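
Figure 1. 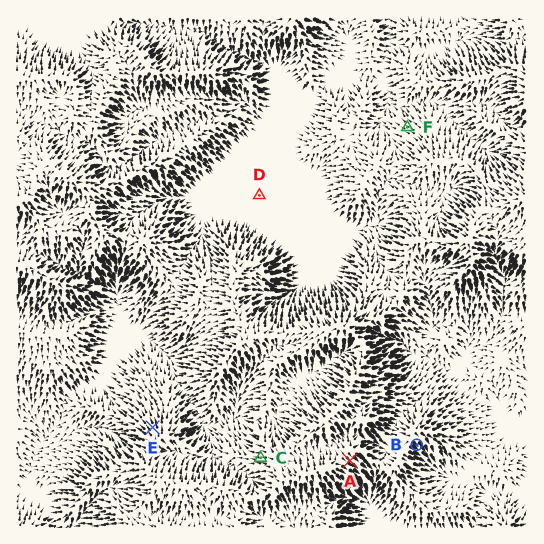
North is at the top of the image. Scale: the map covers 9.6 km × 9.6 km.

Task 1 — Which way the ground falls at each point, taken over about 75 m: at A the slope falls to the SE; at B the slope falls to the SE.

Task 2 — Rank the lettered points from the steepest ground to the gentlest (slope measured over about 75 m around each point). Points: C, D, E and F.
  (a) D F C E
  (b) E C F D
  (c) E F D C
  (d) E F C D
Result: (b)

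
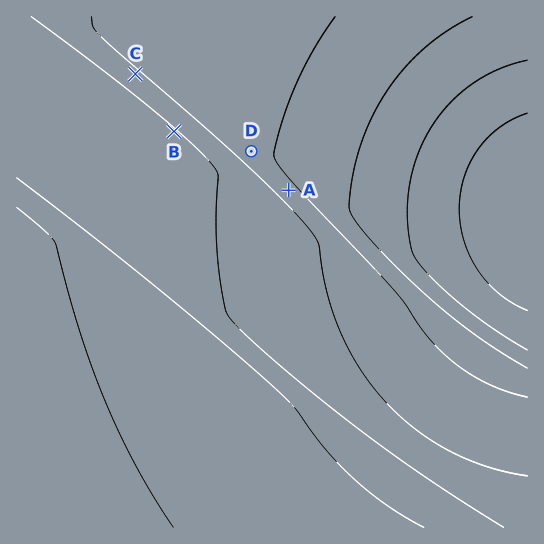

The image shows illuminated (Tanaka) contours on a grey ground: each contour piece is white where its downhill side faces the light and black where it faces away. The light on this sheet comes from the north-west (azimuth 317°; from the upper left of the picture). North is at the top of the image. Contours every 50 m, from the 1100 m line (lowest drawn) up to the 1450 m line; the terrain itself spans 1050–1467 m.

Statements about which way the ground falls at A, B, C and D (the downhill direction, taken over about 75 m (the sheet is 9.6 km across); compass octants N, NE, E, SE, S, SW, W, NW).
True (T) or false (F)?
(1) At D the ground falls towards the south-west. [F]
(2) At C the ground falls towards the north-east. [T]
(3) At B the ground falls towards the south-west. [F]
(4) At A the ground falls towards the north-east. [T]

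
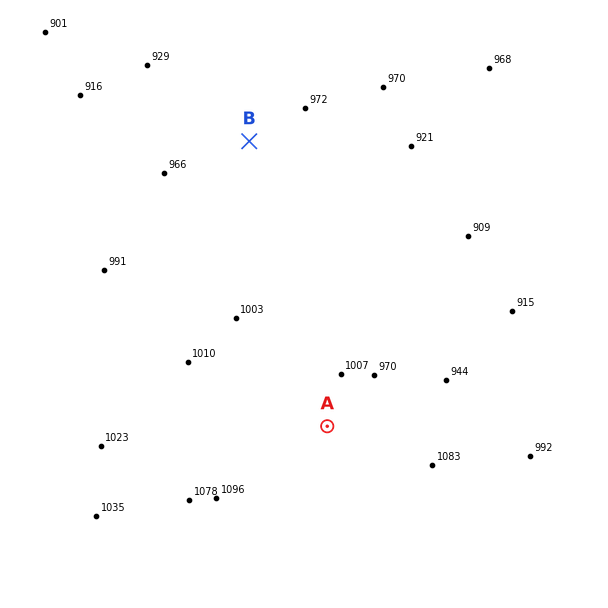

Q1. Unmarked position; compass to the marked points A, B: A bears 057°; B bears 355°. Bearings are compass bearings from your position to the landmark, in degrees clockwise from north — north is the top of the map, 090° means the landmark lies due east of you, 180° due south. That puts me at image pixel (277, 459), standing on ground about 1065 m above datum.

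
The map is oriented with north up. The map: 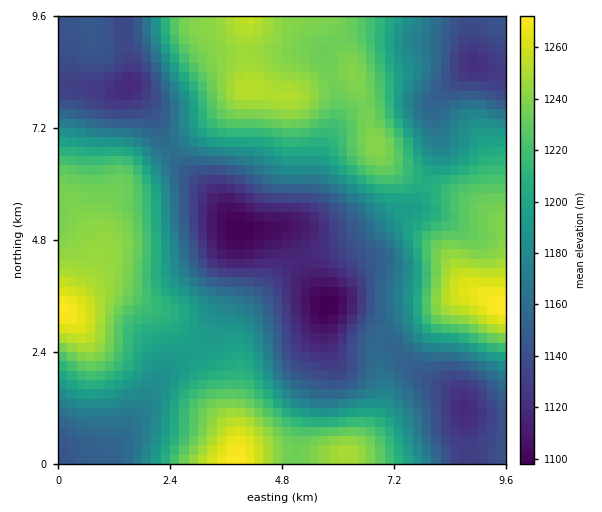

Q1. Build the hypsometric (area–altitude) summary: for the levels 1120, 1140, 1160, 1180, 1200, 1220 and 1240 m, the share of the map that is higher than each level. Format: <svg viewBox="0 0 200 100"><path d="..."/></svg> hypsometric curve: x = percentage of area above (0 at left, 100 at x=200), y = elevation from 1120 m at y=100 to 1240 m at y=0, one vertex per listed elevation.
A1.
<svg viewBox="0 0 200 100"><path d="M188 100l-24-17-28-16-23-17-26-17-25-16-35-17"/></svg>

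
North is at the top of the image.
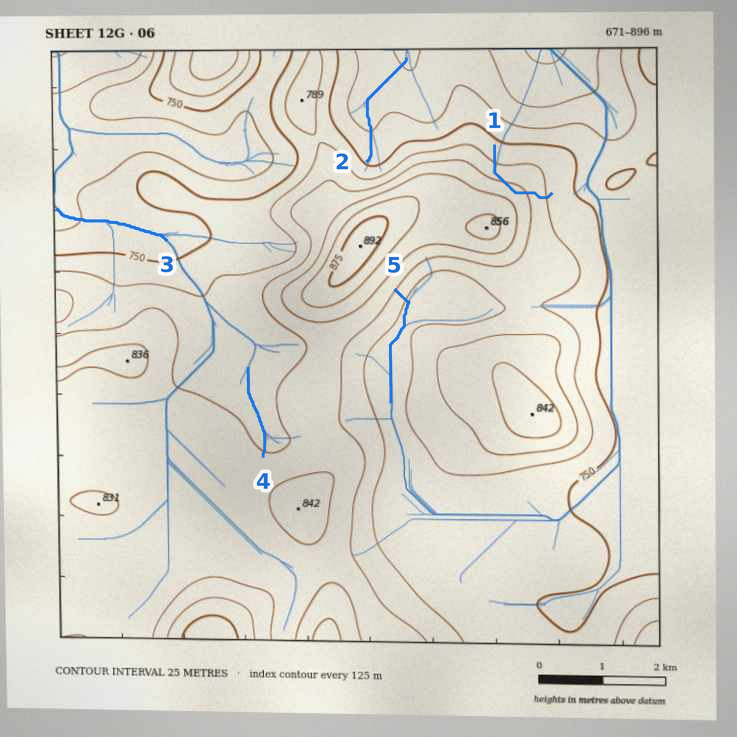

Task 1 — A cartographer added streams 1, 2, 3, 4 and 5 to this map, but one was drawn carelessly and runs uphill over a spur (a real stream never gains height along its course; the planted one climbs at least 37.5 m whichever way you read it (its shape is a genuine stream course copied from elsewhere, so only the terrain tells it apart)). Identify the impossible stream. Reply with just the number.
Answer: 1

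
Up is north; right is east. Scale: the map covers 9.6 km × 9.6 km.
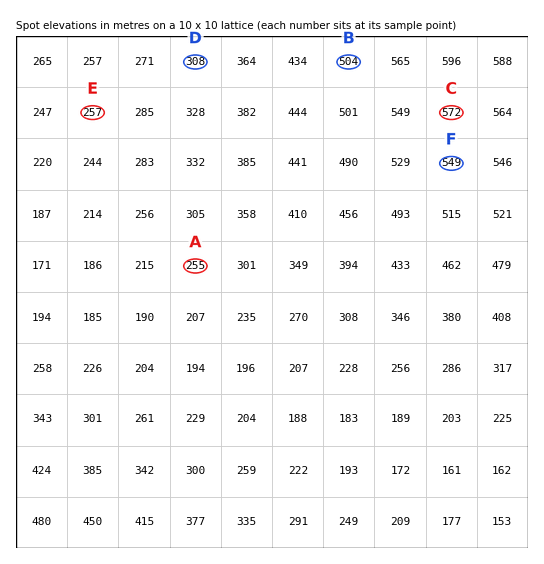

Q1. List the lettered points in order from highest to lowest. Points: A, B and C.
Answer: C B A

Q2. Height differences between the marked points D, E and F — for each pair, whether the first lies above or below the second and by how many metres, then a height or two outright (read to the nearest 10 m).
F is above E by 290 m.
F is above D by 240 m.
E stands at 260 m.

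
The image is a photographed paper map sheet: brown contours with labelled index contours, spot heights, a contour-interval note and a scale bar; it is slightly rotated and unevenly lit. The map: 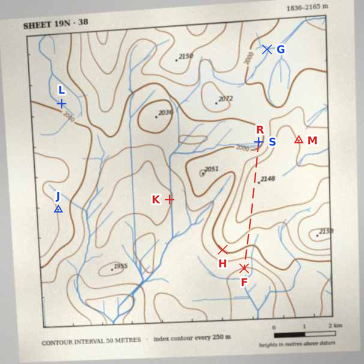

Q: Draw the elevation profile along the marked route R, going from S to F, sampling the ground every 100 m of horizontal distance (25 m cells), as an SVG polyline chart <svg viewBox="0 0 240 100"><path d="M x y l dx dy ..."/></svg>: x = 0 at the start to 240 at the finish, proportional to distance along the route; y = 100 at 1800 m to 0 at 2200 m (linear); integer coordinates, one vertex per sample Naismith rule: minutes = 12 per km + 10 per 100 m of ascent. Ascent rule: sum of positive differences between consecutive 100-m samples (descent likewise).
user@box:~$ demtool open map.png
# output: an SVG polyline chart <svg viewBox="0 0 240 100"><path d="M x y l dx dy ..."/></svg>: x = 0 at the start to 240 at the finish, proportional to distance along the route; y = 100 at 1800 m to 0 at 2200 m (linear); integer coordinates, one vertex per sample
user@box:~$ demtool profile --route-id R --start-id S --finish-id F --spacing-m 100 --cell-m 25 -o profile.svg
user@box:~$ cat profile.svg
<svg viewBox="0 0 240 100"><path d="M0 55l6-2 6-3 5-4 6-5 6-6 6-5 6-4 6-4 5-3 6-2 6-2 6-1 6 0 6 0 5 0 6 1 6 0 6 0 6 1 6 1 5 2 6 2 6 2 6 3 6 2 5 3 6 2 6 3 6 2 6 2 6 3 5 2 6 2 6 3 6 3 6 4 6 3 5 4 6 4 6 4 6 3 1 0"/></svg>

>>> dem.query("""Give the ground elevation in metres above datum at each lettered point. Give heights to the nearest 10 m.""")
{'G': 1980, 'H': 2000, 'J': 2050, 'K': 1900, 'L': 1990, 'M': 2100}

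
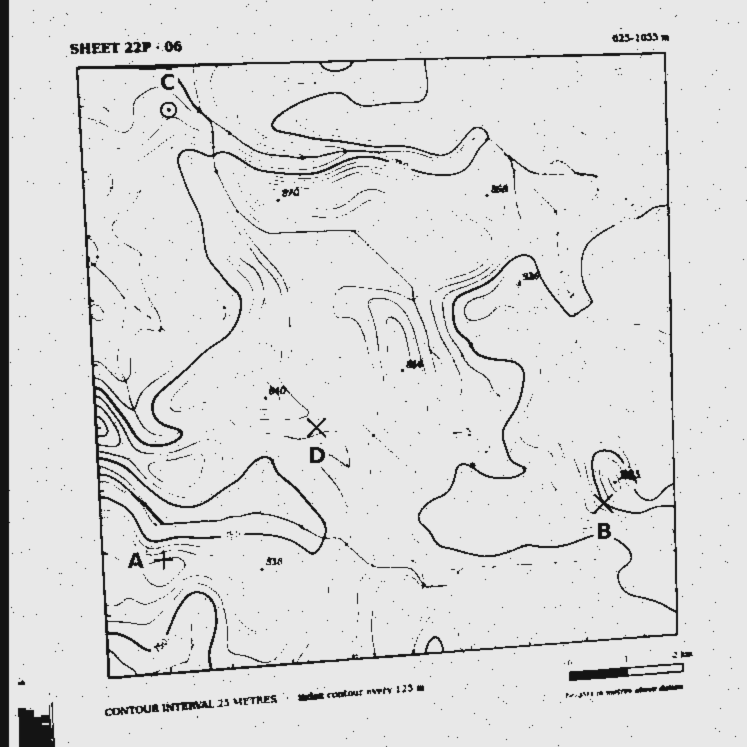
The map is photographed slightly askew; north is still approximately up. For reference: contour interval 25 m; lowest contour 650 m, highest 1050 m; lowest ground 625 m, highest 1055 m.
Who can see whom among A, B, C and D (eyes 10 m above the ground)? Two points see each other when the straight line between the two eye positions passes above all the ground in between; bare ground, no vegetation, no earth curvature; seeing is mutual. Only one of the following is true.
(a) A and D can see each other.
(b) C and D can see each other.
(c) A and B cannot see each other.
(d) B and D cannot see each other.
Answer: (a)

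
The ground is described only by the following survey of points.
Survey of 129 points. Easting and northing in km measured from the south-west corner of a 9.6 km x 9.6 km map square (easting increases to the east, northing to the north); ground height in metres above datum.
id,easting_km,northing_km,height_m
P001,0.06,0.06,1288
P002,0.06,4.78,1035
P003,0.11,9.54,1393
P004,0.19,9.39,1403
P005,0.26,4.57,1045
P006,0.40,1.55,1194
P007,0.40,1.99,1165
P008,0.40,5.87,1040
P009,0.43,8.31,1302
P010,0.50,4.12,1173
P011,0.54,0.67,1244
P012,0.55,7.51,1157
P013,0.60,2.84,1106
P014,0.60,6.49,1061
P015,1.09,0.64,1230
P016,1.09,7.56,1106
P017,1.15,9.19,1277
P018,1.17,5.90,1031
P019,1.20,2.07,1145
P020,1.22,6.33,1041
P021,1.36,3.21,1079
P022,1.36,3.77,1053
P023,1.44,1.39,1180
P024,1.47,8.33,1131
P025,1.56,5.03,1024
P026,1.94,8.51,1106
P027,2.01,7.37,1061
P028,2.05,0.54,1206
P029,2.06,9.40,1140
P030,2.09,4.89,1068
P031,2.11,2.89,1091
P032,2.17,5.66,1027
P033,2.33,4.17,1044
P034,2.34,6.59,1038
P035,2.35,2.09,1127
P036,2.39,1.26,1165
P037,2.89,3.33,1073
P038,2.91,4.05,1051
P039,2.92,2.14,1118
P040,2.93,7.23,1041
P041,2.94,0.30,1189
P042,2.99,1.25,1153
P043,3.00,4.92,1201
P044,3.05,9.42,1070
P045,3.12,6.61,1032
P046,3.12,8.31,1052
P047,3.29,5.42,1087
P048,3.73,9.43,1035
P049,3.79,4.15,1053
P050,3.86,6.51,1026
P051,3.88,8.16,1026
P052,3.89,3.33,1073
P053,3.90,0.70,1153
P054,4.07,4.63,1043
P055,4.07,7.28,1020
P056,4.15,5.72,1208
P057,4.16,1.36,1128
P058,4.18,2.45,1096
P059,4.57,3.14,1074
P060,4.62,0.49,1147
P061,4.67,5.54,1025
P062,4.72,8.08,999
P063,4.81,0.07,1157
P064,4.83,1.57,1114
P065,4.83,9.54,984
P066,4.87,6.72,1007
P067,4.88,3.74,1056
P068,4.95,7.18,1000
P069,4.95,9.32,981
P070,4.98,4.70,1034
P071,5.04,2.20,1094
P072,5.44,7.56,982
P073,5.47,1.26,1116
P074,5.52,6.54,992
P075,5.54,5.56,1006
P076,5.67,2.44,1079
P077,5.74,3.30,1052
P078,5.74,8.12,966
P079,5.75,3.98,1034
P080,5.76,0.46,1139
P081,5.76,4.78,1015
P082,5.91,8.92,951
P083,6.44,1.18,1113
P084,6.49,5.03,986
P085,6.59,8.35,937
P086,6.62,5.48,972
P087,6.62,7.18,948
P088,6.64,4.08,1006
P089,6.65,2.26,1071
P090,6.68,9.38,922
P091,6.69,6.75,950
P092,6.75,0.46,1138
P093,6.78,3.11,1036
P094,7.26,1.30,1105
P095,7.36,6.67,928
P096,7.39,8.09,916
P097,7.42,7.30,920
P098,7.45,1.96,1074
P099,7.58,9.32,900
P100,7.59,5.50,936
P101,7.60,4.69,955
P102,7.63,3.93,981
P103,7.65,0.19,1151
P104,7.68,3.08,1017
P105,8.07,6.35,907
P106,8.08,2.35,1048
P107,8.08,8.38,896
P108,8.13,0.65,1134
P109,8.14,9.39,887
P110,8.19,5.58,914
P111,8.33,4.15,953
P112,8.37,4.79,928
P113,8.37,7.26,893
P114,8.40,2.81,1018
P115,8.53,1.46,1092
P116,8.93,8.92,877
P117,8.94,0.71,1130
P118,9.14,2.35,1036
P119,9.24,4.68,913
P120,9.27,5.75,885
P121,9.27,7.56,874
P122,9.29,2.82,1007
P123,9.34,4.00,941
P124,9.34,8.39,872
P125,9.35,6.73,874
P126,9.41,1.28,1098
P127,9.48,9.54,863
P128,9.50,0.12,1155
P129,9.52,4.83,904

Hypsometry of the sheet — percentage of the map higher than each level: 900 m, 93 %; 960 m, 81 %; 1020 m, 67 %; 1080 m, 36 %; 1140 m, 17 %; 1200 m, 6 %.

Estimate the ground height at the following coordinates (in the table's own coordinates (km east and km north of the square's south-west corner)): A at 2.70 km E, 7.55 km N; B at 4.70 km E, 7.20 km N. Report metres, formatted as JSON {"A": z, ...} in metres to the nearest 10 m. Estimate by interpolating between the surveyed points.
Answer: {"A": 1050, "B": 1010}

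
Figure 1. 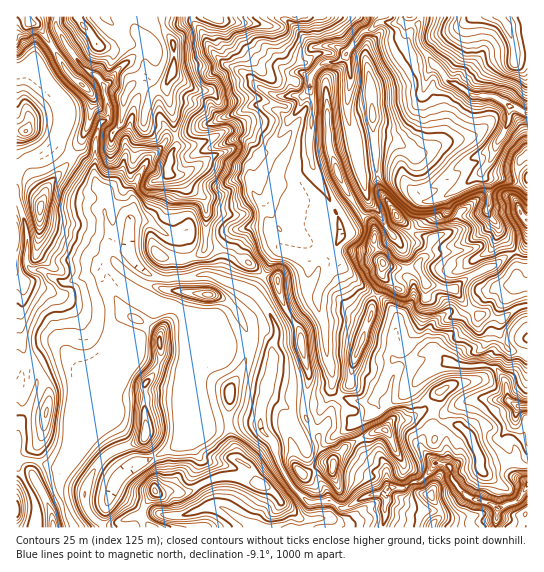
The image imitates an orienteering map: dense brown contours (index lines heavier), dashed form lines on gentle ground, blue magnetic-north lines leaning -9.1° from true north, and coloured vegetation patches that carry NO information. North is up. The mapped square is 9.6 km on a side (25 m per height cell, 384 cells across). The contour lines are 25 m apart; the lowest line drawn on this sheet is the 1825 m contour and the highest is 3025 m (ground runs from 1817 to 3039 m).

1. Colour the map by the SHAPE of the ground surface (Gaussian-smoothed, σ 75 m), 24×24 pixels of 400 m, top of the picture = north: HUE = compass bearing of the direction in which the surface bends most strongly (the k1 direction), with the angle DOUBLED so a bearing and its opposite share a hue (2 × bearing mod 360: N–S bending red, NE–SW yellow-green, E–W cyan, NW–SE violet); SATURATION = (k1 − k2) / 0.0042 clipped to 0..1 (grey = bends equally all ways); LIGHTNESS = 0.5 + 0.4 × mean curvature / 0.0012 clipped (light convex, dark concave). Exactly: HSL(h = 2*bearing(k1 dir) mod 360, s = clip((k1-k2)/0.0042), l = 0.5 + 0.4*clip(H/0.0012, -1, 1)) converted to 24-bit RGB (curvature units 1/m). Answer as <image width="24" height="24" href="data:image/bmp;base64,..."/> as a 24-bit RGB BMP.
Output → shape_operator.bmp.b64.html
<image width="24" height="24" href="data:image/bmp;base64,Qk32BgAAAAAAADYAAAAoAAAAGAAAABgAAAABABgAAAAAAMAGAAATCwAAEwsAAAAAAAAAAAAAMb6jwe6eJww1d+N8PkzBz4mrvrEOa4sKObgtr09/fkdcfU9AjcVARcngs6jeSUDIwp2qKzF2g22W4Nh6Y4a5usDlAhE79NfhwCuqhdt1SCl+2NydGjQ4tEqb9Nfut7nmiFnKSlU5c2JZisewyfTmMQINMBQDg/cySnEVCCsXJabY7fbVPRVhMA4D6cYZADMZx11tiEVgN2Vv6by6N11aHF8/19OQvo6yV0O21ozkgqvNv+rJMQEy0+z484vQR7SxqpK8axuaavdkKLoAMwAy3undhsq4xhNrmj9FgKlXSW1wSZpu5rHetSx5HHgNQ14vbz1fgHWw2+3goVuDOxSHXyk1k+Sh8K3jbkNfUu1iS5vAkRhoL4SfqN2ZaFSEgqawT0173dypRFBuXXlpUW5LxlK67+zcOEdvYHFjV39Era09Phk0gLd7dUuecrdOGmwdzY/5+vDRSipaX5+jc4q0osqPW5Wcy25pRmt77ePPNUBifX5/YWNyQK9319SUTkFpdG18o3ZrnK10Nkprm293q8SFYqajl1qRIE0mqNUozm3UsmGGP4U7jYZZnqpgSy4DYHSGxdOUUkF3e35+ZHF+UljI3MeSR1Joa2l/hq20xKSeOElgi3KEzL2AKk5q4IN6R4V9g5tfMlJDx5DQ2K/hfWXCMzep0nLIdI2Djqx5blNzen92d359K2FV9r2vOFZobYKCYn1pv4+DT156VkVp4PK9GhE757mPTY17WXeMh2eDQHZCY08idFEUZxgrgMZXd6RvcFNgeGh1ho1/cX59SE1j9/LIPkSHdHV9b293npZ2m2CTMy9n6/bVEAsoxcGK4LWNQ1Buo3lpVT87lVaHx4WEb8fHfszGnpp6WlZlcIJwgZKDdWGDcpyqW+l+tj6neG1qcWFvkquJk3WdKXGO0++9KhdHYoh29uHUJzhPoDtVeoo5SJCtv9q7hKbQXkFloo58ZGuNka+tdIGMZHmQj4lhYEU0iD4w0Fqla9/OeayrXCVX0vjHTy5NTER8dqWq67SaLAcWGqRj3+a/Nq5oVsWXXUuXyIHbkcbElUCic5lRdmR/gmJvaJateS/FI9ATTbEbdyMaWjMnKoSm6/XWSDVpU4N5YTtSih9D0/jjLSfao+bIkozdyD2YQmcyVG5KihtAabNaYIltY2dyb6aUaypq2a6hoKPXv3bLWZWxyOnnMNPNsEwlekhxemyKThx1zO3k1PfytkDgvFRfVIhGIJdL78TzrzGfdBCgwNSNbXyJbYCHZoRtNT9vwNada1JHu3RSTrN+l7hjZS1dgWlxf4mIdH2AGVZY/fzOLgUaIYgg6rTklJDSac/OHxpW+j0+XhB73/LEWmiIdGmHkmZ0NzpXj2w6e3pBsagxYLhndcqVNzZ6eoR8f318fXV/Xilgff+Z/1TQitv/aGPD8ojAuMM3JwQv1fjTJlek9N7XN01OWGx5i09tayBsxKtijLh6f+SsbrisTZaGdUdwd31/gIqJYi5kz/3OEAAz1P/MJg0RHScMDT4O/c7eACTgyP/gQYt1ynx1xoWmGxU1jpUsDrew+NP1vtjkyYKqdqFOHj1IcIhwdIJ7ZXqDgiWauPmrB58edi4WiUhkZpFdT39YHT8UIygL+rEAUnA6TG5SyXuHBgVn+ffSjCFuCCsX69KvSqmc44qtRWPLVH96i5J5MC1p0fm2YSN01rFhekaWg6+2uJq6g2acX5NOCSoz8N3bzsDnPnSJS0qKAEC5/8zNOSzCd9HUc9gnJ3tn65O3xDjWbXicVaCjGyBk9vvQJBdB19RvW6OgaImjknacopCwy6PPDGltadpfu8aEek6SNitI99CTADtLQdmZuTOE2d+zglSVT6APHnAypV2ad2jBHReL+f3OEQot5evIa5yDPENRfnJpjKqKYHus35u+MyIAkm9SZDNRmiRpzP/dCgJN0ZCAtm2+xrp/bqXW1urvWD+MgilIoqYuBiJE9/nSCQ0q8/HYhHyhUVV7XK6DczAmQRkMNx0Oqsd8XXRFWxtezP/aMwANIdFQkrBPS1x18PLTU4x+bjAhWiY9dLeRmH1WIVSrN9UAMgZT5/bVb1KBmWRxSxc1ij5LXp+dpobFy+fbG2JDjv6hMAMo1+zZj6DNWIGeWE1s8fTXUC9YcSw2V4ZYaVNEjK5gZXIxuXwnAzAh9vDVSjdXlEmZozydl6uUa52WTWxrqtB+sYriDtvejEfDfNp7cFNih3OAcKiJosxngRORvtPdhZDFdZ/N0224gVvItsHbnaLXAJQ8qkRgNCJeWmmlxJqoqIexcrC6Xa9v"/>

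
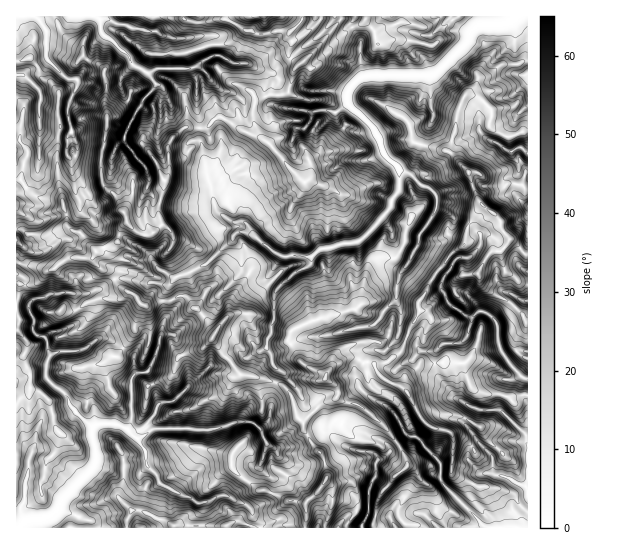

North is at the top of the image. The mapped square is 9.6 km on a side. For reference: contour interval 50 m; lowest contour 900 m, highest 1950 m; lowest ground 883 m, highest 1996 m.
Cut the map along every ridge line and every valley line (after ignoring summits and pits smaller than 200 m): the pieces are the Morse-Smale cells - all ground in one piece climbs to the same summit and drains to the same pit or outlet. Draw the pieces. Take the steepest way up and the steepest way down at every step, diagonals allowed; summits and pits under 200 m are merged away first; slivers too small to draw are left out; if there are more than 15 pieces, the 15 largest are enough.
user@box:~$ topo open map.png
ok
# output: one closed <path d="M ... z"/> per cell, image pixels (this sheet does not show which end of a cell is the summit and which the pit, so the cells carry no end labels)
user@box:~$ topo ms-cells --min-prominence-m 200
<path d="M93 257l-23 0-21 14-33-9 0 265 243 1 1-3-7-8-2-8-19-11 29-35 6-20-7-14 8-7 3-12-8-3-9 0-9 6-3 8-28 8-63 0-9 7 1-6 10-13 4-11 4-3 12-2 15-14 0-18-12-31-3-3-12-1 4-15-2-17-14 3-8-1-8-11-14-6-6-12-11-6-9-8z"/><path d="M225 16l-209 1 0 244 2 2 21 4 10 4 21-14 23 0 4-6 20-8 6-17 4-3 10 9 6 3 10-2 8-8-2-8 0-12 5-18 0-8 5-8-1-25 4-8 11-10 17-1-4-30 1-14-5-14 10-8 9-5 10 0 16 8 13 0 15 11 1 21 17-1 6-5 4-20 6-5-10-8 0-10 3-4-3-10-14-2-16 4-18-7-14-8z"/><path d="M527 16l-224 0-4 9-10 8 3 9-3 5 0 10 10 8-6 5-4 20-6 5-14 0-2 3 4 6 11 4 27 4 25 0 3 10 6 6 10 4 8 1 12-5 2 2 9 24 13 12 3 5-1 20-7 8-1 8-10 11 10 11 4 13 4 5 14 5 6-9 1-9 13-19 4-10-2-12-8-6-8-3-6-7 5-4 15-1 16-18-1-4 8-21 1-16 7-16 7-2 12 6 9 12-3 13 13 9 11 1 15-6z"/><path d="M266 96l-9 3-4 8 0 15 6 15-17-6-20-14-7 2-9 9-5 0-2 3 8 44 9 35 15 11 12 0 12 16 26 19 12-1 18 2 10-8 38-8 29-30 4-12 7-8 1-20-3-5-13-12-9-24-2-2-12 5-8-1-10-4-6-6-3-10-25 0-27-4-11-4z"/><path d="M382 219l-23 22-18 3-23 7-7 7 0 5-5 5-11 4-20 21 0 24-4 17-4 7 0 8 5 8 0 6 7 7-3 12 9 5 6 7 5 20 6 7 19-17 16-7 2-4-3-7-11-8 2-5 8-9 14-7 9 2 5 4 16 1 10-3 12-10 8-22 10-15 0-12 20-32-6-7-19-12-4 1-11-5-7-10-1-8z"/><path d="M354 357l-9 2-10 5-8 9-2 5 11 8 3 7-1 6 21 6 20 16 9 9 17 27 2 9-15 13-5 8 9 12 0 4-5 8 0 8 4 8 12-11 6-3 9 0 16 15 47 0-21-22 5-8 0-5 7-15 5-4-13-15 0-8 6-6 6-2-16-20 5-13 4-3-20-10-14-19-5-14-13 0-12 9-4 4-2 11-20-9-6-6-3-9-11-1z"/><path d="M190 127l-7 1-8 7-7 11 1 25-5 8 0 8-5 18 0 12 2 8-8 8-10 2-6-3-10-9-4 3-6 17-20 8-4 6 0 4 9 8 11 6 6 12 14 6 10 12 19-4 2-8 11-16 30-12 27-24 3-8 11-1 7 2-10-13-12 0-15-11-9-35-4-28-4-9 1-9z"/><path d="M246 232l-11 1-3 8-27 24-30 12-6 8 0 8 4 6 5-3 9 1 6 10 7 4 15 20-3 7 1 3 28 34 13 1 21 7 4-13-7-7 0-6-5-8 0-8 4-7 4-17 0-24 20-21 11-4 5-5 0-5-18-3-12 1-24-19z"/><path d="M447 361l-12 3 1 9 18 24 19 10-4 3-5 13 16 20-6 2-6 6 0 8 13 15-5 4-7 15 0 5-5 8 22 22 41 0 1-133-21 2-10-4-8 2-14-4-6-6-5-22z"/><path d="M185 296l-7 0-5 3 3 8-12 14-3 13 12 1 3 3 12 31 1 16-12 14-4 2-12 2-4 3-4 11-10 13-1 6 9-7 63 0 28-8 3-8 9-6 17 2 4-26-10-4-24-4-28-34-1-3 3-7-8-12z"/><path d="M450 152l-17 20-15 1-5 4 6 7 12 5 6 9-1 12-16 24-5 17 24 18 12-16 14-10 2-13 15-25 14 10 4 6 3 10 24 24 1-49-12-11 0-10-9-1-8 5-12 3-9 8-9-27z"/><path d="M515 308l-18 15-10-10-9-1-6 6-4 16-7 9-19 1-5 5-2 5 0 9 11-2 17 2 6 22 6 6 14 4 8-2 10 4 20-2 1-36-12-10 1-12 8-8 2-7z"/><path d="M307 436l-14 11-19 1-7-3-7 22 13 12 0 11-7 13-15 6 10 19 44-1 0-24 12-10 10-15-3-19z"/><path d="M482 205l-15 25-2 13-14 10-11 16 4 5-3 16 6 11 19 15 7 1 5-5 7 0 12 11 10-7 8-9-6-6-20-10-9-9-1-11 8-14 6-6 8 0 8-12-6-8-3-10-4-6z"/><path d="M221 56l-10 0-19 13 5 14-1 14 4 30 6 1 9-9 7-2 20 14 16 5-5-14 0-15 3-8 9-4 0-20-15-11-13 0z"/>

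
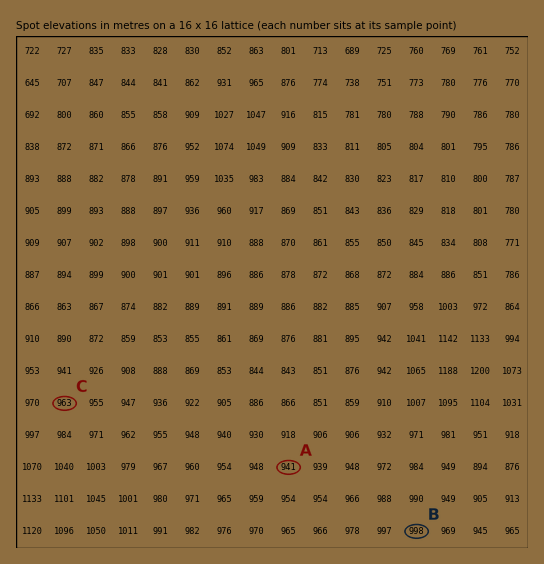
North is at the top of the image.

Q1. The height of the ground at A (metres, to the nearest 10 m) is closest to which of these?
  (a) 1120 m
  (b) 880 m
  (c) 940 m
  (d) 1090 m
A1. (c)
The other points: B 1000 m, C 960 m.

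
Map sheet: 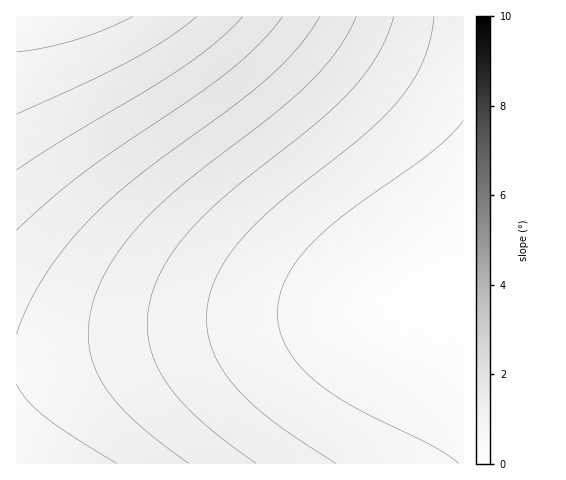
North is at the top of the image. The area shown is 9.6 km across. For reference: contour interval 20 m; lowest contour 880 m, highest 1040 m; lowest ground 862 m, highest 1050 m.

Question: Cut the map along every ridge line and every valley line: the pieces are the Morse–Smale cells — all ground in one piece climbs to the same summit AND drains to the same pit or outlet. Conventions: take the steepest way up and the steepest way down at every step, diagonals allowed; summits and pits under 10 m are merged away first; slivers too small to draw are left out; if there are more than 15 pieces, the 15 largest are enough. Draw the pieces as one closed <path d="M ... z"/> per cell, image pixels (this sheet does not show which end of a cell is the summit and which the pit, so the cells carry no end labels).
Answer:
<path d="M463 16l-446 0-1 342 25 0 142-25 203-25 56-12 21 0z"/><path d="M463 296l-21 0-56 12-162 20-158 26-49 5-1 104 447 1z"/>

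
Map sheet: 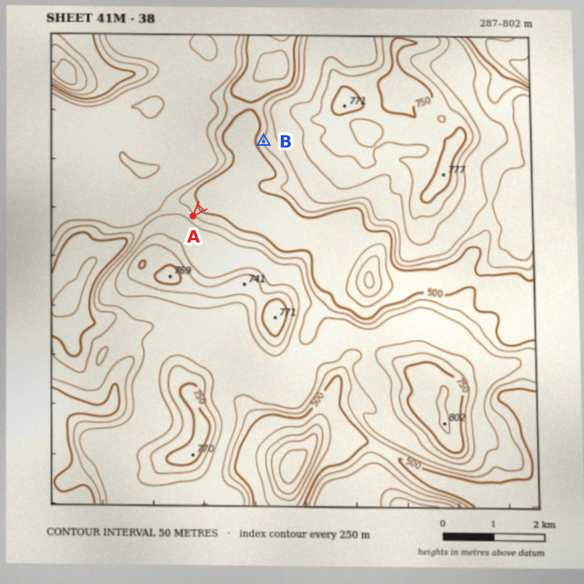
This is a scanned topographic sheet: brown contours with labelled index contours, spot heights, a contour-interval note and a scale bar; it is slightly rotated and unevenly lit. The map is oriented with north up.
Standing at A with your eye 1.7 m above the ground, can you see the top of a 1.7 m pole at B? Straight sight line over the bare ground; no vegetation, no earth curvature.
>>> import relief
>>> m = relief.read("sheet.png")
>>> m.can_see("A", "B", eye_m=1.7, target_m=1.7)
True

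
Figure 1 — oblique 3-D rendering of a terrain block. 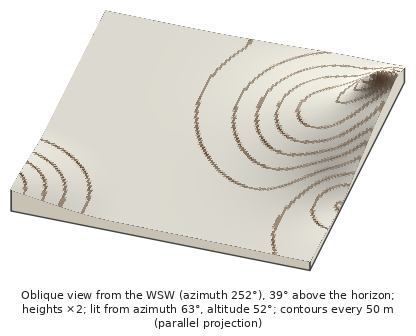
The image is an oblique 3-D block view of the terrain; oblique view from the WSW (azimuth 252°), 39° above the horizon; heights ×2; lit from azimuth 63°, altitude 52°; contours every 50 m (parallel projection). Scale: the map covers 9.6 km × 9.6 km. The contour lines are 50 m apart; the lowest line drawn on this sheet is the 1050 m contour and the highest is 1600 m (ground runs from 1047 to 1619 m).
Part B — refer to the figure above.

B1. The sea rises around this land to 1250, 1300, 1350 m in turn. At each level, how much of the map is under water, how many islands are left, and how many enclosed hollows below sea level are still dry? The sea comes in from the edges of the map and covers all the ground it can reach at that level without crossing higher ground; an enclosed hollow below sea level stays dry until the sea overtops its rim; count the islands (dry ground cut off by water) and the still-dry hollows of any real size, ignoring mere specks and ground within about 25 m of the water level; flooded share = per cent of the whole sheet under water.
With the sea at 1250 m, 74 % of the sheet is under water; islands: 0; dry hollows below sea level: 0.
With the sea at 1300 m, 84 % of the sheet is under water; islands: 0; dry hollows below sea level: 0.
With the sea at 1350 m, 90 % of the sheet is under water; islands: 0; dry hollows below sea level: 0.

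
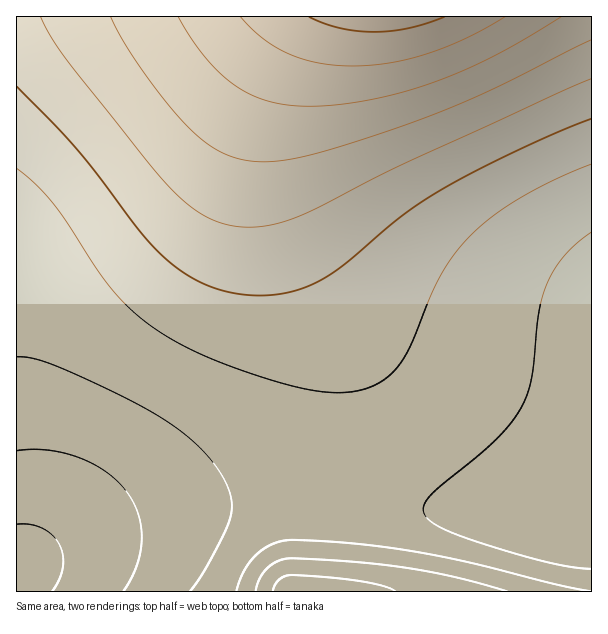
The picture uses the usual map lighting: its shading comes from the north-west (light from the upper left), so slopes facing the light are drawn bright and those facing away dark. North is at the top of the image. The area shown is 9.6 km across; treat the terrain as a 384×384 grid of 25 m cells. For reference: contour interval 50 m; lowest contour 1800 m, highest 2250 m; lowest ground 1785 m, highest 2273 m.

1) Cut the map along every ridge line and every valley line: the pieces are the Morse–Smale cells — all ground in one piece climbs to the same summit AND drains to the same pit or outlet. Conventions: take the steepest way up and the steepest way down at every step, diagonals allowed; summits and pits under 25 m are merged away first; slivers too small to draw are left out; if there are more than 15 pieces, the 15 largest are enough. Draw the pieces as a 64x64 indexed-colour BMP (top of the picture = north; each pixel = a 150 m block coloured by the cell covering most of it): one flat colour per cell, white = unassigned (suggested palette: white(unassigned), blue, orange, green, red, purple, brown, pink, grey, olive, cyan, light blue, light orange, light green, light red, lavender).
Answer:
<image width="64" height="64" href="data:image/bmp;base64,Qk12CAAAAAAAAHYAAAAoAAAAQAAAAEAAAAABAAQAAAAAAAAIAAATCwAAEwsAABAAAAAAAAAA////ALR3HwAOf/8ALKAsACgn1gC9Z5QAS1aMAMJ34wB/f38AIr28AM++FwDox64AeLv/AIrfmACWmP8A1bDFADMzMzMzMzMzMzMzMzMzMzM0REREREREREREREREREREMzMzMzMzMzMzMzMzMzMzMzREREREREREREREREREREQzMzMzMzMzMzMzMzMzMzMzM0RERERERERERERERERERBEzMzMzMzMzMzMzMzMzMzMzREREREREREREREREREREEREzMzMzMzMzMzMzMzMzMzNEREREREREREREREREREQREREzMzMzMzMzMzMzMzMzM0RERERERERERERERERERBEREREzMzMzMzMzMzMzMzMzREREREREREREREREREREERERERETMzMzMzMzMzMzMzNEREREREREREREREREREQREREREREREzMzMzMzMzMzM0REREREREREREQiIiIiIhEREREREREREREzMzMzMzMzREREQiIiIiIiIiIiIiIiEREREREREREREREREREzEREiIiIiIiIiIiIiIiIiIiIRERERERERERERERERERERESIiIiIiIiIiIiIiIiIiIhERERERERERERERERERERERIiIiIiIiIiIiIiIiIiIiEREREREREREREREREREREREiIiIiIiIiIiIiIiIiIiIRERERERERERERERERERERERIiIiIiIiIiIiIiIiIiIhEREREREREREREREREREREREiIiIiIiIiIiIiIiIiIiERERERERERERERERERERERESIiIiIiIiIiIiIiIiIiIRERERERERERERERERERERERIiIiIiIiIiIiIiIiIiIhEREREREREREREREREREREREiIiIiIiIiIiIiIiIiIiERERERERERERERERERERERESIiIiIiIiIiIiIiIiIiIRERERERERERERERERERERERIiIiIiIiIiIiIiIiIiIhEREREREREREREREREREREREiIiIiIiIiIiIiIiIiIiERERERERERERERERERERERERIiIiIiIiIiIiIiIiIiIRERERERERERERERERERERERIiIiIiIiIiIiIiIiIiIhEREREREREREREREREREREREiIiIiIiIiIiIiIiIiIiERERERERERERERERERERERESIiIiIiIiIiIiIiIiIiIRERERERERERERERERERERERIiIiIiIiIiIiIiIiIiIhEREREREREREREREREREREREiIiIiIiIiIiIiIiIiIiERERERERERERERERERERERESIiIiIiIiIiIiIiIiIiIRERERERERERERERERERERESIiIiIiIiIiIiIiIiIiIhERERERERERERERERERERERIiIiIiIiIiIiIiIiIiIiERERERERERERERERERERERIiIiIiIiIiIiIiIiIiIiIREREREREREREREREREREREiIiIiIiIiIiIiIiIiIiIhERERERERERERERERERERESIiIiIiIiIiIiIiIiIiIiERERERERERERERERERERESIiIiIiIiIiIiIiIiIiIiIRERERERERERERERERERERIiIiIiIiIiIiIiIiIiIiIhERERERERERERERERERERIiIiIiIiIiIiIiIiIiIiIiEREREREREREREREREREREiIiIiIiIiIiIiIiIiIiIiIRERERERERERERERERERESIiIiIiIiIiIiIiIiIiIiIhERERERERERERERERERESIiIiIiIiIiIiIiIiIiIiIiERERERERERERERERERERIiIiIiIiIiIiIiIiIiIiIiIREREREREREREREREREREiIiIiIiIiIiIiIiIiIiIiIhEREREREREREREREREREiIiIiIiIiIiIiIiIiIiIiIiERERERERERERERERERESIiIiIiIiIiIiIiIiIiIiIiIRERERERERERERERERERIiIiIiIiIiIiIiIiIiIiIiIhEREREREREREREREREREiIiIiIiIiIiIiIiIiIiIiIiERERERERERERERERERESIiIiIiIiIiIiIiIiIiIiIiIRERERERERERERERERERIiIiIiIiIiIiIiIiIiIiIiIhEREREREREREREREREREiIiIiIiIiIiIiIiIiIiIiIiERERERERERERERERERESIiIiIiIiIiIiIiIiIiIiIiIRERERERERERERERERERIiIiIiIiIiIiIiIiIiIiIiIhEREREREREREREREREREiIiIiIiIiIiIiIiIiIiIiIiERERERERERERERERERESIiIiIiIiIiIiIiIiIiIiIiIRERERERERERERERERERIiIiIiIiIiIiIiIiIiIiIiIhEREREREREREREREREREiIiIiIiIiIiIiIiIiIiIiIiERERERERERERERERERESIiIiIiIiIiIiIiIiIiIiIiIREREREREREREREREREREiIiIiIiIiIiIiIiIiIiIiIhERERERERERERERERERESIiIiIiIiIiIiIiIiIiIiIiERERERERERERERERERERIiIiIiIiIiIiIiIiIiIiIiIRERERERERERERERERERESIiIiIiIiIiIiIiIiIiIiIhERERERERERERERERERERIiIiIiIiIiIiIiIiIiIiIiEREREREREREREREREREREiIiIiIiIiIiIiIiIiIiIiIRERERERERERERERERERERIiIiIiIiIiIiIiIiIiIiIhEREREREREREREREREREREiIiIiIiIiIiIiIiIiIiIi"/>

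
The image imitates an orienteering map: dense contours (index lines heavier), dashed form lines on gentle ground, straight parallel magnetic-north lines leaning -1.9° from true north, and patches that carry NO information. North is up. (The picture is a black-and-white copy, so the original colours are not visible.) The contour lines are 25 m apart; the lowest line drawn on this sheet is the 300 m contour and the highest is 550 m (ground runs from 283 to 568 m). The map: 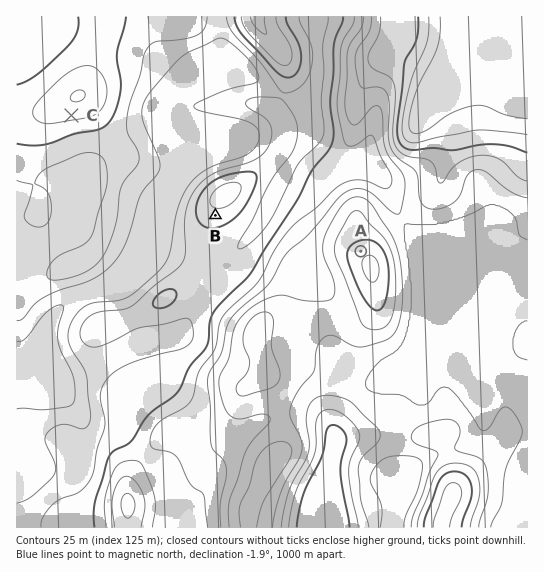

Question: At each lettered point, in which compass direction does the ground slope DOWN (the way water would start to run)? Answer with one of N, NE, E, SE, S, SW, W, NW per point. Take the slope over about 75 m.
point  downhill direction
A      NW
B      S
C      S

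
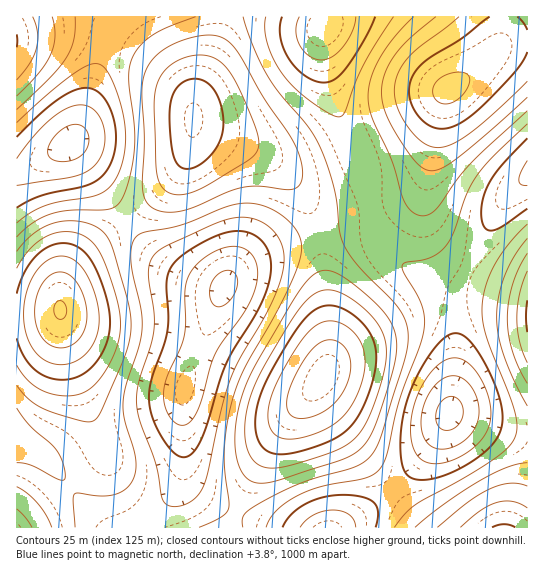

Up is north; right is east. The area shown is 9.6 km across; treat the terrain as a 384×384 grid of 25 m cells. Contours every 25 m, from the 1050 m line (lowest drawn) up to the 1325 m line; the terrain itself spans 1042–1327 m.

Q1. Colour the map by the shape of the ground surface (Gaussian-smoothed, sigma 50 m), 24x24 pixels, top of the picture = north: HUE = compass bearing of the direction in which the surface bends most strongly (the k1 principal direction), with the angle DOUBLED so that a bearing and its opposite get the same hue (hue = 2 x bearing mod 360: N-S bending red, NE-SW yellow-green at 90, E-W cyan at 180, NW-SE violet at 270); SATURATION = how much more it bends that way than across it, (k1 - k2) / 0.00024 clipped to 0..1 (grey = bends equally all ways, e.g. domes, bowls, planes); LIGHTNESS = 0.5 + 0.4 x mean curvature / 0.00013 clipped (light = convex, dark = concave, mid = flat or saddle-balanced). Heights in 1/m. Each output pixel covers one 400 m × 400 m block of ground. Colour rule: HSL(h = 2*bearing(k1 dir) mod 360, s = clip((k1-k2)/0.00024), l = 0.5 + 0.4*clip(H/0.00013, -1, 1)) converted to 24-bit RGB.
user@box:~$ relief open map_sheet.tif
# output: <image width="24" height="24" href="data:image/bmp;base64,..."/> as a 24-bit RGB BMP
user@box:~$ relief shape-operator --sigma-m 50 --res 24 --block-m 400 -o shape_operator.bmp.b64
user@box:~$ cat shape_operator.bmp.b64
<image width="24" height="24" href="data:image/bmp;base64,Qk32BgAAAAAAADYAAAAoAAAAGAAAABgAAAABABgAAAAAAMAGAAATCwAAEwsAAAAAAAAAAAAAs4+ftkivoy6aikB0dYBTMpwyJJQ8OHZKfF1M1kEl/1YZ8lsGgkwhMC4eEiEUEUAWDoIQE7AYNKpKYZWQlninvpuvzbuzyr+wt1xynjCAniaArURzrKVzWr9gMK59Lm16WzxvwClI/zwo/1YowEomXUc8LUw3GngwBLomANVADcl9K665Xni2vJu80rCpz6GRuTA6hitekDd4rXSDu8illNCoP7jKGTuSPRqCxCOY+U5m/HVv3WRkmmN9VYqELcNqBv9TAPNpAMSLCZmjNmmbqXGV2YNy4W9TuTIceDZAeVhfl7ODttypndSsP4nCCQ+HKQV9thzH7nak+LG56am3xJK8hqCyb9GYR/V2AP1lAJZmBUhJGzRBcj4/50wY/EsNy1cXiGk9YpRJcNVUmuh4gMpwQGOECglOEwNUcCOt3Y289tHZ88/b3bLRu67Doc+jd+J1HNxBDVo7CCsrER4iMyMcsUoO9FgA5IMpuKw9asIzY+wqgvE1drw1Mk5NCg4pBQouKC6KvpK/7MzS9NLc6bzQ17jA1ta2vdaUbbFQIkI6DR0mDxskHhwViVQi8HMQ355k0sNlltZQdug4feMscJw3L0VACxgoBBsvFl+Cc56t07G27rvG7rrH58DC5NLF2Mewrnl8SzRnCgspCRIqFyMwdGNMzoZS3auV4M2fwtySlNp3fsVmaJJhPlFrETZXAD9XA3OHN6Stro6c356m7bi77tTR7N3Y4cPM1YDQiR/JIQeAAg5cEDFzSl2St4KF3raz7uPR4erNsduyk8K5cH2yP0iwG1KeAWKLAGuBG3uNZXyPx5GJ6Mi48eba6+Ld37/Y3HjntB/4SwDWAASsAyutKkS8qoK73sLD8eva6fDbyOLRka/LZ2HHW0XFM0ywFmOSB1NrEk1fRWtwsqp05+Cn8PDK3trBypi73U3f0RvufhXXGA+8BSizGDK+hm/A2s7I8vHZ7PLZw9nCe4O0cEathkagbFGHN1VqEzlHDis0K1ZNhbdG1/B85fSW1dB/r1VkrCuCsiWPnTujMzOWEjmYEjipWWDAx9bA9PTX9fLWzr2om1aTfDJxfTJNe0Y7U1M7GS4uDiQlHEUvYLQmxf9D4v5T0782gzYxdiI/jCxCilNQTHSAGFeIC0qXO3fGpdGw9PTX9ujV3H2ErCV2exhPgh8okFEoZ14yITMqDyQiGEcqSLQZrv8o2PoxsZQwbiwzbyhAkkg+p6hVSJ1tFXqNA1yKIpPAcc6R5+vB8cm68VaU3gCYtQV0uh5Cvl81inZKOVJQGz9DH2NFM8AekPU0st9FlHxPdzlrhz53p3Rlq792TrplF5KPAWF1EJ6lJM5WrtV/2pCH+TCo9QDC/wC96EyQ0n19qH9/TlyJKFd9K5SKN9RTduRdhMVqZGKNZDmSjUqjtY2Fy8+Ler1iJoRsBlhWB3piBZ0kRb4opXFPyRiV6ADB/yfH7oe147K5x6K7Y127L1q7OK7JZtade9uLdbmQTVOYUi+Sj0qfwIt33sZ7xslXNnc5DkgzA1YtAGwMEnMLPE4pVyJHmRN65DKS6Zeh6cO+0K69gnTDSGfNXq/Qg9a8ic+lbqWnSzuEUShyhj5wzH1M7rhZ4LZDfos7HVcoBVQaBWUIBzwGDyQPHRYdSCU5sEVB4rGH6dCuzLSoi4azYYTCcbjLjMy9jLWpclyVWyZ0WB5gfjVS0IA/77he5LFds5dMTXo+GHIfKHYmEj0XDyQaEiAhJjUzjZZP3tyA6OKjzcafkKSnbqW2csPBhLu0fHmlhTafbRSDcBp8l0V4xJl14MaX3LiawI2GmYFzV4pOa4ZnN2JeEi44CiQvHV5mS7RzttiU3OOxz86pl66bdrSparyqbqmtbVCmehyreAiriBu+pXG8yLq53dbO3MTJ1aPFx4i4qX6WsoS5SlSsFUeVAk2LCYu0R9jHodeu0dvAz8m4tLamhq+XZrCSVpGbRjiRUxSfYwrAezXepZrS0NLb3tjf3r7Z4JrW3ovO0o3Bx6DRdWzQFUXeAF3HApzVM+Lbh9CwvMmyzLeuxKmesbKJap9lTHd0LDFkKBltOh+ZW1HBoavGxMnNz7vI05fC237B3YjC2qDJx7DPkH/PMDbXHFK2HY+rJ72XTcF5krGAwZqG0ZF6zJdlppdLTlxAIiw0Fx8zKj5XT4uEea58rbWTuIiLxmyUzm6d0JCq0bG/vqzAn3K/dzy0TD6GP3huKpJIK549WpRKroBT229G63g0xnYiYFAqGiAYEyAcGDciJXkmSq0zfKxUnXlts2eIwX+WyKWkyr64"/>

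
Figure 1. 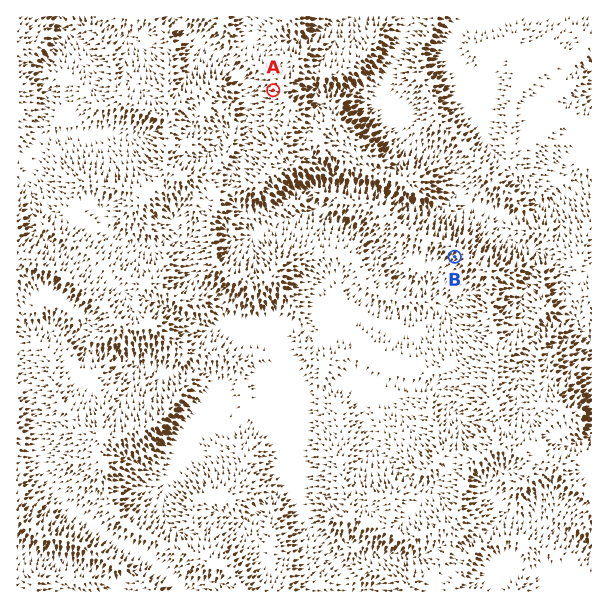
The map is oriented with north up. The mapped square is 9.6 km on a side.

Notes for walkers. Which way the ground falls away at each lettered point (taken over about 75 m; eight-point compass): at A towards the W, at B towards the SW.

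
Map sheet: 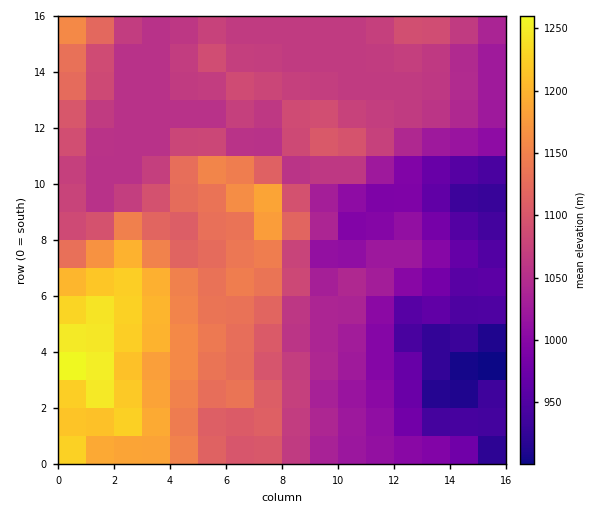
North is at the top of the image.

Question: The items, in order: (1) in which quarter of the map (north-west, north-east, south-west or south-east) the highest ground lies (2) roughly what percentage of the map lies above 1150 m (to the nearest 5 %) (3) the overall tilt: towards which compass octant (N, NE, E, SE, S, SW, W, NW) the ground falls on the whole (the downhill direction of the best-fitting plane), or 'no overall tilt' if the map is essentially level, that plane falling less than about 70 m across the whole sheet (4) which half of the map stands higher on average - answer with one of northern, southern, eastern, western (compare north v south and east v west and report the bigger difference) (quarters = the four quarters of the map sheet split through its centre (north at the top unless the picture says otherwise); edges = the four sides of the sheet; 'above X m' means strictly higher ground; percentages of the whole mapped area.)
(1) The highest ground is in the south-west quarter.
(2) Ground above 1150 m makes up about 15 % of the sheet.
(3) On the whole the ground falls towards the east.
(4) On average the western half of the map is the higher ground.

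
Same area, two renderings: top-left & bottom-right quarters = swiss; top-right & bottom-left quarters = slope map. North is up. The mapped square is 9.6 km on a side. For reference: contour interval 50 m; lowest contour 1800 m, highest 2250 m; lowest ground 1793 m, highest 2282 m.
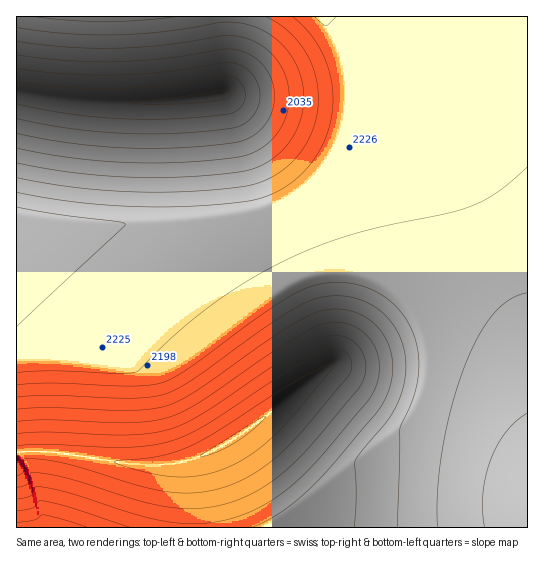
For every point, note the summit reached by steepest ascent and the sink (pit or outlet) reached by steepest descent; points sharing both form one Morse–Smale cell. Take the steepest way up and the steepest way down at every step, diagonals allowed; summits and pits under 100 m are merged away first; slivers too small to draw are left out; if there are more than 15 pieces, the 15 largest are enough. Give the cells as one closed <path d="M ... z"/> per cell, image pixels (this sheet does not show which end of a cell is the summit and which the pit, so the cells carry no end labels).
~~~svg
<path d="M527 16l-204 0 0 2 13 20 9 27 3 16 0 22-3 18-13 33-13 19-25 22-25 13-59 12-65 5-74-1-54-7-1 238 5-3 10-1 24 1 88 13 31-1 16-4 4 68 333 0z"/><path d="M322 16l-305 0-1 201 39 6 42 2 73-1 80-11 19-5 21-11 15-10 19-21 15-25 8-27 1-33-4-22-9-24z"/><path d="M34 451l-13 1-5 5 1 71 176-1 0-33-3-34-16 4-31 1-77-12z"/>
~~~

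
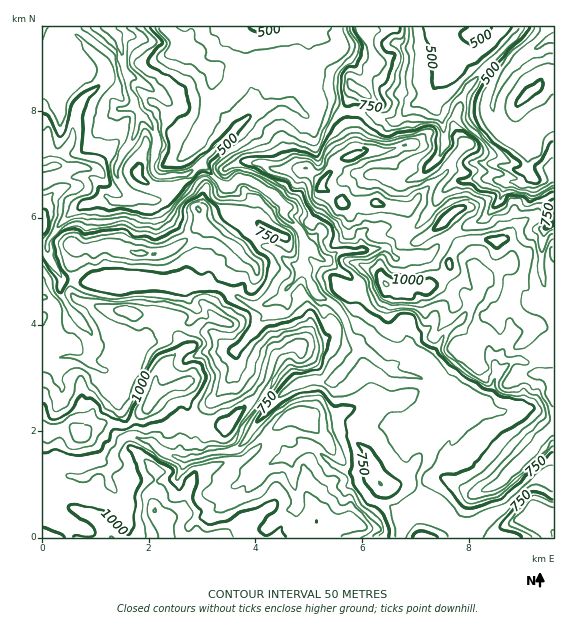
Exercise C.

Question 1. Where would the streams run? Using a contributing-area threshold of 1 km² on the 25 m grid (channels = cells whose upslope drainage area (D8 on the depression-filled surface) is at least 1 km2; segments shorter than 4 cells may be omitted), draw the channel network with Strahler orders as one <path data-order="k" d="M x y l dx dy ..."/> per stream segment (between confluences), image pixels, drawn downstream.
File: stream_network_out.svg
<path data-order="1" d="M515 499l-2 0 0 1-17 17-33 0-3-1-20-20-4-3-7-1-5-3-5-5"/><path data-order="1" d="M419 496l0-7"/><path data-order="2" d="M419 489l0-5"/><path data-order="1" d="M109 484l-1-13"/><path data-order="2" d="M419 484l0-8 9-13 0-3 3-4 2-11 3-4 0-4 1-1 0-8"/><path data-order="1" d="M257 479l0-6 6-6 18-10 7 0 3-2 4-2"/><path data-order="1" d="M71 475l2 1 4 0 2 1 8 0 5-5 3 0 1-1 12 0"/><path data-order="1" d="M293 472l0-4-2-5 0-6 4-4"/><path data-order="2" d="M108 471l5-6 0-13 4-4 3-7 7-5 9 0 9 5 3 0 5 3 10 8 9 4 4 0 1 1 22 0 1-1 4 0 4-3 5 0 2-1 13 0 1-1 8-2 7-5 5-11 8-12 4-4 0-1 24-25 16-10 4 0 2-1 24 1 4-4 5-2 0-2 16-16 0-8-8-14 0-4"/><path data-order="2" d="M295 453l2 0 4-4 6-2 5 0 3 1 20 17 8 4 10 3 4 4 3 9 5 8 6 6 21 9 23-15 4-4"/><path data-order="1" d="M405 431l6 0 6-4 6 0 1 1 13 0"/><path data-order="2" d="M437 428l2-1 0-8-2-2 0-6-2-3 0-9"/><path data-order="1" d="M472 423l8-10 0-4"/><path data-order="2" d="M480 409l-3-5-2-1"/><path data-order="2" d="M475 403l-4 0-7-4-15 0-4 2-6 2-4-4"/><path data-order="3" d="M435 399l0-10-2-1 0-3-4-4-13-5-5 0-2-1-9 0-1-2-3 0-9-8"/><path data-order="1" d="M235 373l0-18 1-2 0-2 15-16 6-11 12-11 0-9 2-1"/><path data-order="1" d="M499 373l-2 4-2 3 0 4-2 1-1 7-8 8-5 3-4 0"/><path data-order="3" d="M387 365l-3 0-4-2-32-32"/><path data-order="1" d="M116 364l-7 5-8 0-9-6-3-3 0-3"/><path data-order="2" d="M407 360l-11 3-5 4-4-2"/><path data-order="1" d="M64 357l1-1 8 0 7 3 8 0 1-2"/><path data-order="2" d="M89 357l0-4 2-1 0-19-8-9 0-1-14-14-5-10-4-6 1-16-6-8-7-13 0-15 9-14 18-18 4-2 6-3 7 0 1-1 3 0 7-6 5 0 7 4 12 0 5-2 0-4"/><path data-order="3" d="M348 331l-3-11-6-11-11-9-11-4-2-3-4-8 0-2-3-4 0-3-7-8 0-3"/><path data-order="2" d="M271 303l1-2 8 0 4-2 0-6 1-1 0-3 2 0 9-9 3-7 0-5 2-3"/><path data-order="1" d="M135 283l29 0 1 1 12 0 3 3 21 0 2-2 1 2 12 0 1 1 4 0 3 1 5 4 22 11 16 0 1-1 3 0"/><path data-order="1" d="M480 283l0 10-1 3-8 8-3 7-4 4-1 4-7 4-12 12-4 8-12 12 0 1-4 4-17 0"/><path data-order="3" d="M301 265l0-25"/><path data-order="1" d="M393 256l-8-8-8 0-6 3-14 0-1 1-12-1-1 1-4 0-3 1-7 7-5 0-5-3-18-17"/><path data-order="3" d="M301 240l-2-11-7-8-1 0-7-6 0-10-8-8-3 0-9-8-3 0-4-4-8-1-2-3-7 0-1 2-19 0-17-18 0-1-4 0"/><path data-order="1" d="M543 240l0-3 1-1 0-7 5-6 2-12 2-6"/><path data-order="1" d="M147 200l-6-3-6 0-3-2"/><path data-order="2" d="M132 195l-8-8-3-6-4-4-1-2 0-7 8-17 4-4 7-11 0-3 2-5 0-7 2-1-3-9"/><path data-order="1" d="M392 180l5 3 7 0 4-3 4 0 8-4 19-17 2-6 0-2 3-4 0-20-4-10-4-5-4-21"/><path data-order="1" d="M487 179l6 0 6 2 6 0 2 2 12 0 1 1 3 0 8-8-2-3 0-5-1-1 0-28-3-4-12 0-5-3-12-12-3-5 0-16 8-19 8-12 6-5 0-2 8-6 16-8 6-6 7-2 1-3"/><path data-order="3" d="M199 164l-8 8-7 1-1 2-15 0-1 1-10 0-5-7 0-8 3-5 0-4 1-1 0-15-5-12-15-13"/><path data-order="1" d="M305 115l-16-12-10 0-2 1-6 1-10 6-2 0-12 6-38 39-1 0-9 8"/><path data-order="3" d="M136 111l-4-4"/><path data-order="1" d="M120 109l5 0 7-2"/><path data-order="1" d="M409 109l6-6 4-2 13-10"/><path data-order="3" d="M132 107l0-11-3-4-2-15-3-5"/><path data-order="1" d="M159 93l-12-6-12-10-7-1-4-4"/><path data-order="2" d="M432 91l3-6 20-20 1 0 7-6 9-3 11-7 20-20 0-2 1 0"/><path data-order="3" d="M124 72l0-8-1-1-2-15-1-1-3-10-5-5 0-5"/><path data-order="1" d="M53 64l-4-12-6-7 0-14 1-2 0-2"/><path data-order="1" d="M299 27l-40 0"/>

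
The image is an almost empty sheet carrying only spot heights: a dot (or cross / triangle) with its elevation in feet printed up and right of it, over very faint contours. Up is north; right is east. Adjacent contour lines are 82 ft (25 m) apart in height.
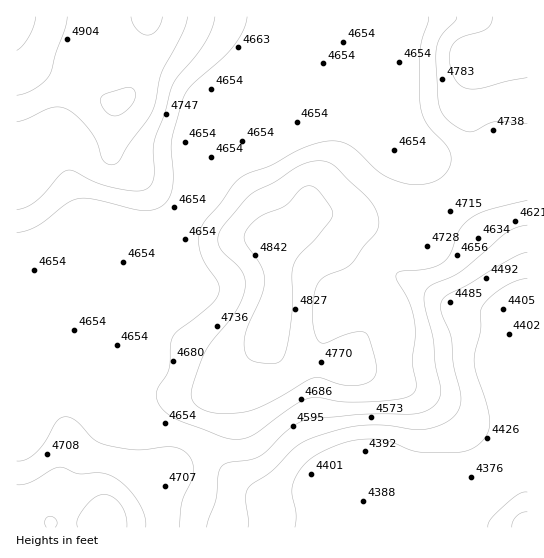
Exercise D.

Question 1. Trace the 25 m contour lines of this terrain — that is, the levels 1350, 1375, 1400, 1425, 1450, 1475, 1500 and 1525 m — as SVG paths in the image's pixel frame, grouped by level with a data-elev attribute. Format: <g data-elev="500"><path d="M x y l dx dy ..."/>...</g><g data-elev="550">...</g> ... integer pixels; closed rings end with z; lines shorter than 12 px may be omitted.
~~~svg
<g data-elev="1350"><path d="M295 527l1-14-4-22 2-10 5-10 7-8 8-7 12-6 24-9 23-2 16 2 29 11 37 1 16-4 12-8 5-10 2-9-3-17-10-30-3-12 1-10 6-23 0-20 6-9 12-11 15-8 13-4"/><path d="M527 492l-8 2-13 10-14 14-4 5 0 4"/></g><g data-elev="1375"><path d="M248 527l-2-29 2-9 5-6 18-12 21-21 11-8 30-11 26-5 23-1 32 5 13-1 15-5 12-7 6-10 1-12-8-30-2-28-10-26 1-10 7-7 20-10 34-21 15-8 9-3"/><path d="M527 512l-5 1-5 3-4 6-1 5"/></g><g data-elev="1400"><path d="M207 527l9-26 2-27 4-8 7-4 21-2 9-4 8-6 19-19 12-8 8-3 9-2 50-4 50 0 11-3 8-5 6-8 1-9-6-24-2-28-8-32 0-14 7-6 20-8 10-6 45-39 10-5 10-2"/></g><g data-elev="1425"><path d="M179 527l3-25 9-21 3-11-4-13-4-4-7-4-12-2-32 3-30-5-12-7-18-18-5-3-5 0-8 4-12 21-10 11-9 6-9 2"/><path d="M17 233l10-3 10-4 29-22 12-5 16 0 49 12 12-2 10-5 5-7 2-10 1-12-1-34 12-44 9-13 28-25 12-12 10-16 4-14"/><path d="M429 17l-9 33 0 53 2 11 4 9 19 20 5 8 1 11-4 9-8 8-9 4-13 2-14-2-13-5-9-5-31-27-9-4-10-1-12 2-16 5-31 17-23 8-10 6-34 42-5 9-1 11 1 12 6 12 12 17 1 11-2 5-6 7-32 25-6 7-2 8-2 25-12 21 0 7 2 7 8 9 12 7 44 16 15 2 8-1 8-3 39-29 16-8 9-1 24 5 23 0 32-3 13-3 5-5 1-5-4-24 3-25 0-12-5-20-13-24-1-7 5-3 24-2 15-4 9-8 10-26 11-12 17-9 40-10"/></g><g data-elev="1450"><path d="M146 527l-2-14-9-16-13-14-15-9-9-1-20 1-13-6-7-1-28 15-13 3"/><path d="M213 413l21 0 19-3 20-9 41-23 8 0 20 7 12 1 13-3 6-4 2-4 2-6-2-9-6-21-3-6-5-1-8 1-30 10-5-3-4-10-1-25 2-14 3-8 7-6 19-8 7-5 13-18 11-12 4-9-2-12-7-12-33-33-7-5-12-2-13 2-11 6-20 13-20 10-10 9-24 30-2 8 2 8 21 23 3 7 1 8-2 12-6 13-26 32-6 11-13 34-1 10 3 6 8 6z"/><path d="M17 210l9-3 9-5 10-9 14-18 8-5 7 1 21 11 20 6 23 3 6-1 5-3 4-5 1-7-1-24 1-10 11-28 7-26 6-10 17-20 10-14 7-14 3-12"/><path d="M457 17l-2 4-14 16-5 13 2 49 2 8 3 8 12 11 14 6 6-1 14-8 8-2 30 2"/></g><g data-elev="1475"><path d="M55 527l2-2 0-4-3-3-4-2-4 2-1 3 1 6"/><path d="M127 527l-1-12-5-10-8-8-8-3-10 3-9 9-9 13 1 8"/><path d="M266 363l8 1 5-2 4-5 3-6 6-37 0-40 3-12 6-9 16-16 13-16 3-6-2-6-5-8-8-11-7-4-5 0-5 3-11 13-7 5-25 11-9 8-4 8 0 8 16 24 4 15-4 16-15 34-2 18 2 6 4 4z"/><path d="M17 122l10-3 24-11 8-1 7 2 12 8 13 14 6 11 4 15 4 5 5 3 7-2 35-50 3-11 6-29 22-40 5-16"/><path d="M492 17l-1 6-4 6-25 8-9 8-3 6-1 10 2 10 4 8 8 8 11 2 53-11"/></g><g data-elev="1500"><path d="M111 115l10-1 10-8 4-9 0-4-2-4-8-1-19 6-4 3-2 4 2 5 4 6z"/><path d="M17 95l17-6 15-12 16-48 2-12"/><path d="M131 17l2 6 4 6 5 5 5 1 6-1 4-4 4-6 1-7"/></g><g data-elev="1525"><path d="M17 50l5-4 7-9 5-11 2-9"/></g>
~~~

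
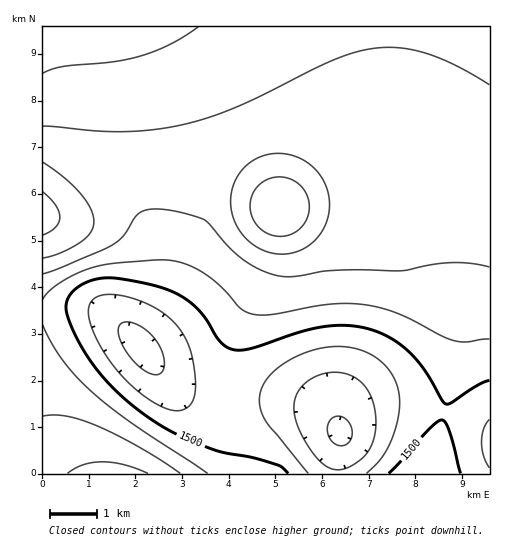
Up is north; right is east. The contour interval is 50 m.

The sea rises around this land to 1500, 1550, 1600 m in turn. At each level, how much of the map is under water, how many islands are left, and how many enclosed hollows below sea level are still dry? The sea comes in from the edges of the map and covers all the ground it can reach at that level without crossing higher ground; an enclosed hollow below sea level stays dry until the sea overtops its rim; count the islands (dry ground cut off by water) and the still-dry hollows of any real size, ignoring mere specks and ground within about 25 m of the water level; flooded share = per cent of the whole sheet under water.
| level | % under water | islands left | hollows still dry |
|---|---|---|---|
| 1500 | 24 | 0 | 0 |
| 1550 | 34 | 0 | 0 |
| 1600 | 46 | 0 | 0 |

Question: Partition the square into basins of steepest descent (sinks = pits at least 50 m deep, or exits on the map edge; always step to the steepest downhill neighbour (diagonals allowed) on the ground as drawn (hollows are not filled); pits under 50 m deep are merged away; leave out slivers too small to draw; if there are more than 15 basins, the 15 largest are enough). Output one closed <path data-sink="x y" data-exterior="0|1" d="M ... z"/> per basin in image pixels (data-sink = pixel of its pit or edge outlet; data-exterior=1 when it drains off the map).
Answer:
<path data-sink="340 433" data-exterior="0" d="M489 26l-289 1 28 38 23 44 11 34 18 64-9 62-5 12-12 15-11 22-13 41-4 27 2 59-4 16-6 13 210 0 1-2 26-102 6-34-1-22-8-39 0-37 2-17 15-49 21-40z"/><path data-sink="142 347" data-exterior="0" d="M199 26l-157 1 1 447 173 0 8-13 4-16-2-59 4-27 13-41 11-22 12-15 5-12 9-62-18-64-11-34-23-44z"/><path data-sink="489 443" data-exterior="1" d="M489 132l-25 52-10 37-2 17 0 37 8 39 1 22-6 34-26 104 61-1z"/>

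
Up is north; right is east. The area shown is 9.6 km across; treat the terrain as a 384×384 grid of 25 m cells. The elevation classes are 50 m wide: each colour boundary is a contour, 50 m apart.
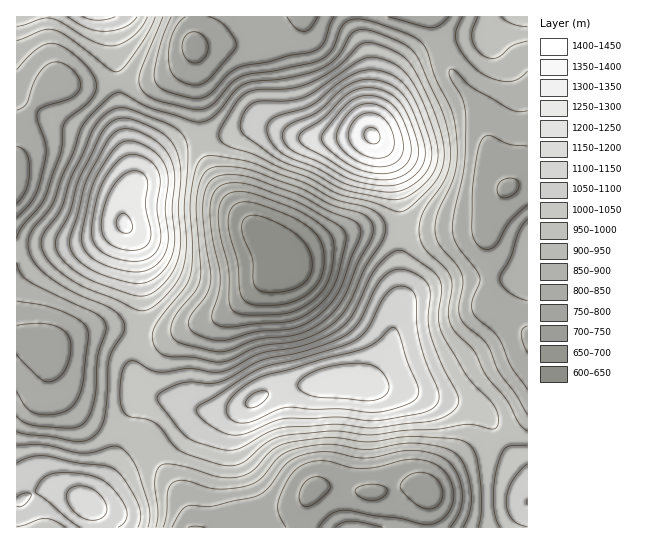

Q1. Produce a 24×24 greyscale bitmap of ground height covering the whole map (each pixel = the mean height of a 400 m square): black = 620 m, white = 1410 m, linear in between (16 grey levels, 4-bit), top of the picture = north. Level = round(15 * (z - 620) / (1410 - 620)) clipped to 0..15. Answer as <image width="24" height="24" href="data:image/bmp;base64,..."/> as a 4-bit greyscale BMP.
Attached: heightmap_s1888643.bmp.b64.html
<image width="24" height="24" href="data:image/bmp;base64,Qk2WAQAAAAAAAHYAAAAoAAAAGAAAABgAAAABAAQAAAAAACABAAATCwAAEwsAABAAAAAAAAAAAAAAABEREQAiIiIAMzMzAERERABVVVUAZmZmAHd3dwCIiIgAmZmZAKqqqgC7u7sAzMzMAN3d3QDu7u4A////AJiaqXRERDM0QzNGeJmqmGVVVDIzIyI2eZmZiGZmZUMzMzNGeIh3d3d4h1VFVERWeGZmd3iZmYd3h3d3d1RFd4mau6qqqpmIdkRFeIiZq7u7u6mHZTNFd3d3iaq7u6mHVDM1Z2ZVVneJqqh2VDNFZ2VDNEVnmphlREVWd3ZTISJGiZhkRFZ4mZdUEAEleZhlRWeKu6hjEAAkaIdURWibzLljEAEkV3ZDNFeL3blSERI0V3ZDNEaKzLlTIjRniIZTMzV5vLlkRWeau6hTMzVoq6h2eJq97slkM0VnmZd3iavO/shkREVWd3ZmiZm97ahURFRFZlRFd3ibu5ZUVVRFZkM0VVZ4mXVFZmVnd1MjRERXd2VWZnd4iGQzRENGZVRWdw=="/>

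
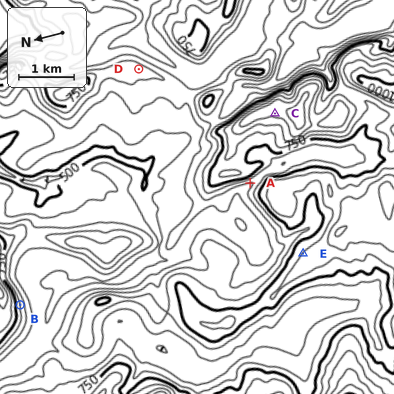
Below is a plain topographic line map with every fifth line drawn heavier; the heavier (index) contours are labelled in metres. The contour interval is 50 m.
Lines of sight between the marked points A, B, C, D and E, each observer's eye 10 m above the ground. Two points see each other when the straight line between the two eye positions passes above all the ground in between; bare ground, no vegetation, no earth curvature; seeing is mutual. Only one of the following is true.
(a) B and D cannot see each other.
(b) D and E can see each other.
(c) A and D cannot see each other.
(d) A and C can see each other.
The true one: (c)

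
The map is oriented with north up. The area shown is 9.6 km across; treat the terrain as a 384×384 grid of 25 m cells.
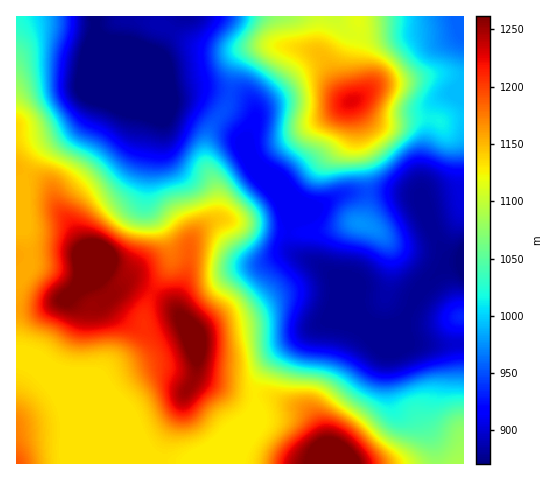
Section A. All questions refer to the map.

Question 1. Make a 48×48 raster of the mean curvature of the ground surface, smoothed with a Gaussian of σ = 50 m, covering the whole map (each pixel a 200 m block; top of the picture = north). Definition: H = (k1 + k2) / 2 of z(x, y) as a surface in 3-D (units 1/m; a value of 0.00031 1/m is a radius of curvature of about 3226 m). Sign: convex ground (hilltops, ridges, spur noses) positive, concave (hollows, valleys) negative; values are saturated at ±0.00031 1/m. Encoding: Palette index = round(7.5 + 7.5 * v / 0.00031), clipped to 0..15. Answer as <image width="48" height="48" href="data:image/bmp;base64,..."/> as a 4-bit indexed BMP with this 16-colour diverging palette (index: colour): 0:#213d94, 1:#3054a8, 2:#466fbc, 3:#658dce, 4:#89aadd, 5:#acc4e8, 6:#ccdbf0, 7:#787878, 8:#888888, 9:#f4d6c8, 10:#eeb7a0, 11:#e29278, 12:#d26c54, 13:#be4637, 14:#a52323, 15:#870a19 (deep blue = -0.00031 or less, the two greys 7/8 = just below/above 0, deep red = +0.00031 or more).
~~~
<image width="48" height="48" href="data:image/bmp;base64,Qk32BAAAAAAAAHYAAAAoAAAAMAAAADAAAAABAAQAAAAAAIAEAAATCwAAEwsAABAAAAAAAAAAlD0hAKhUMAC8b0YAzo1lAN2qiQDoxKwA8NvMAHh4eACIiIgAyNb0AKC37gB4kuIAVGzSADdGvgAjI6UAGQqHAMp2Z3d3d3d3dnd3d2Va7riKzf/tzLl4mqhmZ3d3d3d3dlV3d3VXrdzM3eypmYZWiphmZ3d4d3dndlVGd3VEab3u7tpkRVVWi5h3Z3d3d3Zmd3dkZ3dDI1ne7bhCE1Zmnbl3Z3d3d3VWnLhURndkMjat25ZBBHdnrrl3Z3d3d2VGv+gzVldmZ3irl2ZDR5h3nJh3Z3d3dlQ23/lEd2ZorM3KdVZ2m8l2iod2d3d3dlRI3/2ZqFabvO/7hmeIrdyoiXdnd3d3ZmZ5q+7Kl1e9y73smHZVec3bmXd3d3d2ZniZZa3IZneaqIm6qXQRJGq7mnd3ZVVVVWiXRK7HV5dFdlV4h1IREiRmendlZlVDM1eFNs/YWLgiMyNFVEM0QzIjR2VUVnZCI3mFSN/qZ6hCEAE0RFVnd1QzM1VCSKqGaKp0at/7Zol1IAE0VWZ3d2ZmZVZkWczLqqdVnN78dpqoQRNVZnd3d3d5u0i6m8vMqGQ3zt3LmKy5ZDRXd3d3d2eL7zff/aibp1NJ3tqJvMqYh1VWd3eJh2Z53yXP/YVpu4RJ3bhWvshniYdmd3eJh2ZnnDOO/adVi7dYq7czjJVHmqhmd3Z4h2ZmeVJHiauVSLp1acpBRkJImphmd3VnhmZmeHQRJZ3qRayTJ91xEQBIh3ZVZlRXh1ZniHYiR6//pp2lJs6TEAA2ZERFVDNZqHZ3iZZFnN//6r3IV86mQyEjMzNFVDNr24d3iYZFnM3/2qzJi+6maIdBJnd3iHe//IZniWVEeZrchWd2jP6nnf6SOMuqvMzv6VVmi3VFmqq5QQACe+653//EBneJz/3etkVmnHRZ3cuWIAADirzN///DB3Ymvtu7hEVmnHRr7Kl0NEInqom9//2QJ3cjipmoU1ZmnHR7yHiGZ4doqFWM7JYgdyARE1iWM1Znm3V7t3qpd4doljJ9+jAFcSlyAAV0I1VWiXad2qzJZWZmZUWv9wBXMH3pIANDIjRFd5ms3My4ZVVUNYz/xANgAn3+p2d1MREkZqmZqrqYZEZjJK/+cAYVVXmt7/7JUQFHmJh3d3eHZEZkE475MFN6qZdGv//rcgN825d4YyV3VEZ1InzHIHJ6zdlUarzdxzON2qqrcyRnZWh1I3vIQjI2v/6oiJrf/YWNxu7clTRnZWZEJHrLl2MSjv7dy6q92oettv7adTRmNFZ3Q2isynMASbm+/tuXQSWLp8uWMhEkZ3d3YlaKumMAFGad//7JQAFGdrqEEAR3d3d3Y2ZoqVERI1et7u7+t0IkR8ymIAd3eHd3VYdXhiAUVXmru83//bhVVsuoUxd3h3d3RpdXhRA3mImYd4v//LuqmLqYZBd3d3d3NoZYp0WLuYiHZWnfx1ebqbuoVBV3d3d3N4Zr7Kzuyqqph2eahCJGdry4djJ3d3dTaJdr////3MzLhmd2MjREVZqpmFF3VUWIiZdou8//3Lu5ZFiWIUZ2ZYmZunNXmImqh3ZFVGm6h2eGRZu4Q1eIZoiau3Rau6mZhlMzEBRlMjVmWMy5d3h3Zw=="/>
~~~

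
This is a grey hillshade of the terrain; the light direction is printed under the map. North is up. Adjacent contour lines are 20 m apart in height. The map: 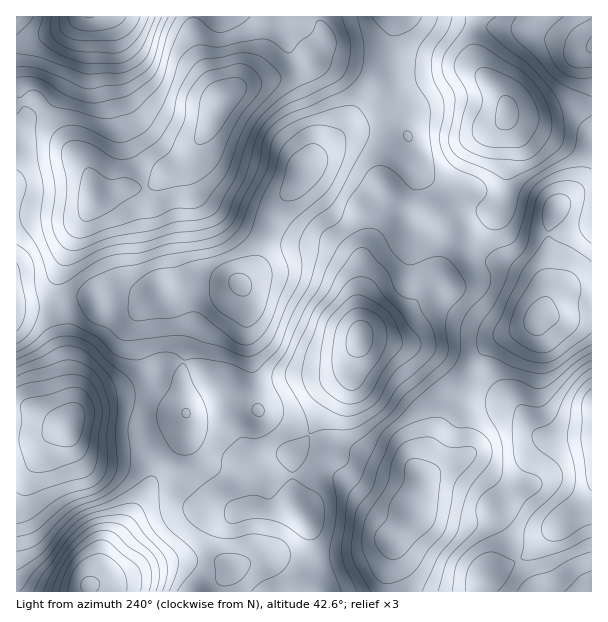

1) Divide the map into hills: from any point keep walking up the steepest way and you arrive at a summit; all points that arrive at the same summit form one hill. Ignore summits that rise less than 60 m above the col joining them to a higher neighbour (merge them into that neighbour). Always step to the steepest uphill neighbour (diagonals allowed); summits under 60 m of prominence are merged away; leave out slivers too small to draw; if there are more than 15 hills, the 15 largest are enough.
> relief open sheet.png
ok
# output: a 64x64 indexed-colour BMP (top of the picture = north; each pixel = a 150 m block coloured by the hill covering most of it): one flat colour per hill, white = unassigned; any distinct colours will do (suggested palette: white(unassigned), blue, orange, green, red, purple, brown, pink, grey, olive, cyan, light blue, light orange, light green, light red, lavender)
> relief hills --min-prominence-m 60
<image width="64" height="64" href="data:image/bmp;base64,Qk12CAAAAAAAAHYAAAAoAAAAQAAAAEAAAAABAAQAAAAAAAAIAAATCwAAEwsAABAAAAAAAAAA////ALR3HwAOf/8ALKAsACgn1gC9Z5QAS1aMAMJ34wB/f38AIr28AM++FwDox64AeLv/AIrfmACWmP8A1bDFADMzMzMzMzMzMzMzMRERERERERERFEREREREREREREREMzMzMzETMzMzMzMxEREREREREREUREREREREREREREQzMzMzMRERMzMzMzMRERERERERERRERERERERERERERDMzMzMzEREREREREREREREREREREUREREREREREREREMzMzMzMRERERERERERERERERERERREREREREREREREQzMzMzMzERERERERERERERERERERFERERERERERERERDMzMzMzMRERERERERERERERERERERREREREREREREREMzMzMzMzEREREREREREREREREREREUREREREREREREQzMzMzMzMxERERERERERERERERERERRERERERERERERDMzMzMzMzERERERERERERERERERERFEREREREREREREMzMzMzMzMxERERERERERERERERERERREREREREREREQzMzMzMzMzMRERERERERERERERERERFERERERERERERDMzMzMzMzMxEREREREREREREREREREUREREREREREREMzMzMzMzMzMRERERERERERERERERERREREREREREREQzMzMzMzMzMzEREREREREREREREREREURERERERERERDMzMzMzMzMzMRERERERERERERERERERREREREREREREMzMzMzMzMzMzERERERERERERERERERFEREREREREREQzMzMzMzMzMzMxERERERERERERERERERRERERERERERDMzMzMzMzMzMzERERERERERERERERERFEREREREREREMzMzMzMzMzMzMRERERERERERERERERERREREREREREQzMzMzMzMzMzMxERERERERERERERERERFERERERERERDMzMzMzMzMzMzERERERERERERERERERERREREREREREMzMzMzMzMzMzERERERERERERERERERERFEREREREREQzMzMzMzMzMzMRERERERERERERERERERERRERERERERDMzMzMzMzMzMxEREREREREREREREREREREUREREREREMzMzMzMzMzMzMRERERERERERERERERERERREREREREQzMzMzMzMzMzMxEREREREREREREREREREREURERERERDMzMzMzMzMzMzERERERERERERERERERERERFEREREREMzMzMzMzMzMzMRERERERERERERERERERERERREREREQzMzMzMzMzMzMzERERERERERERERERERERERERFERERDMzMzMzMzMzMzMRERERERERERERERERERERERERREREMzMzMzMzMzMzMxEREREREREREREREREREREREREUREQiIiIjMzMzMzMzMRERERERERERERERERERERERERMzMyIiIiIiIiIiIiMzMxEREREREREREREREREREREREzMzIiIiIiIiIiIiIiIiIRERERERERERERERERERERFTMzMiIiIiIiIiIiIiIiIiERERERERERERERERERERVVMzMyIiIiIiIiIiIiIiIiIhEREREREREREREREREVVVUzMzIiIiIiIiIiIiIiIiIiERERERERERERERERVVVVVTMzMiIiIiIiIiIiIiIiIiIRERERERERERERERFVVVVVMzMyIiIiIiIiIiIiIiIiIiERERERERERERERFVVVVVUzMzIiIiIiIiIiIiIiIiIiIREREREREREREREVVVVVVTMzMiIiIiIiIiIiIiIiIiIhERERERERERERERVVVVVVMzMyIiIiIiIiIiIiIiIiIiIRERERERERERERVVVVVVVTMzIiIiIiIiIiIiIiIiIiIhERERERERERERFVVVVVVVUzMiIiIiIiIiIiIiIiIiIiIRERERERERERFVVVVVVVVVUyIiIiIiIiIiIiIiIiIiIiERERERERERFVVVVVVVVVVVIiIiIiIiIiIiIiIiIiIiIhERERERERVVVVVVVVVVVVUiIiIiIiIiIiIiIiIiIiIiERERERERVVVVVVVVVVVVVSIiIiIiIiIiIiIiIiIiIiIiERERERFVVVVVVVVVVVVVIiIiIiIiIiIiIiIiIiIiIiIhEREREVVVVVVVVVVVVVUiIiIiIiIiIiIiIiIiIiIiIiIRERERVVVVVVVVVVVVVSIiIiIiIiIiIiIiIiIiIiIiIiIiIiVVVVVVVVVVVVVVIiIiIiIiIiIiIiIiIiIiIiIiIiIiVVVVVVVVVVVVVVUiIiIiIiIiIiIiIiIiIiIiIiIiIiJVVVVVVVVVVVVVVSIiIiIiIiIiIiIiIiIiIiIiIiIiIlVVVVVVVVVVVVVVIiIiIiIiIiIiIiIiIiIiIiIiIiIiVVVVVVVVVVVVVVUiIiIiIiIiIiIiIiIiIiIiIiIiIiJVVVVVVVVVVVVVVSIiIiIiIiIiIiIiIiIiIiIiIiIiIlVVVVVVVVVVVVVVIiIiIiIiIiIiIiIiIiIiIiIiIiIiVVVVVVVVVVVVVVUiIiIiIiIiIiIiIiIiIiIiIiIiIiJVVVVVVVVVVVVVVSIiIiIiIiIiIiIiIiIiIiIiIiIiIlVVVVVVVVVVVVVVMyIiIiIiIiIiIiIiIiIiIiIiIiIiVVVVVVVVVVVVVVUzMzIiIiIiIiIiIiIiIiIiIiIiIiJVVVVVVVVVVVVVVTMzMzIiIiIiIiIiIiIiIiIiIiIiIlVVVVVVVVVVVVVV"/>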